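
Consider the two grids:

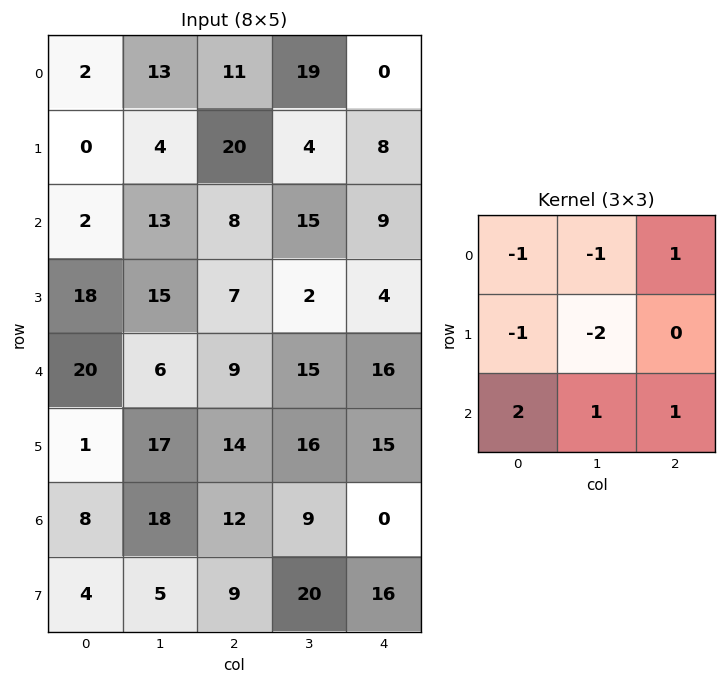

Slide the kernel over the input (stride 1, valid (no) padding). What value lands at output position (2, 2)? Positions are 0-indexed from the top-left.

24

The receptive field on the input at this output position is [8 15 9 / 7 2 4 / 9 15 16]. Elementwise product with the kernel and sum: 8·-1 + 15·-1 + 9·1 + 7·-1 + 2·-2 + 9·2 + 15·1 + 16·1.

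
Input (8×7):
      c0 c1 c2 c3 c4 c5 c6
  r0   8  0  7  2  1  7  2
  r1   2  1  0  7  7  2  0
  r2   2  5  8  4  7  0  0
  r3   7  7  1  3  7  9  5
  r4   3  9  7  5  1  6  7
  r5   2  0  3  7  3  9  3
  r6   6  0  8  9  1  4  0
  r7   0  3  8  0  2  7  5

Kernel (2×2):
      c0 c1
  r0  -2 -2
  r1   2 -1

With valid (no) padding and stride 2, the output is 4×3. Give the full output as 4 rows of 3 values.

-13 -25 -4
-7 -25 -9
-20 -25 -17
-15 -18 -13

Output[0,0]: The receptive field on the input at this output position is [8 0 / 2 1]. Elementwise product with the kernel and sum: 8·-2 + 0·-2 + 2·2 + 1·-1.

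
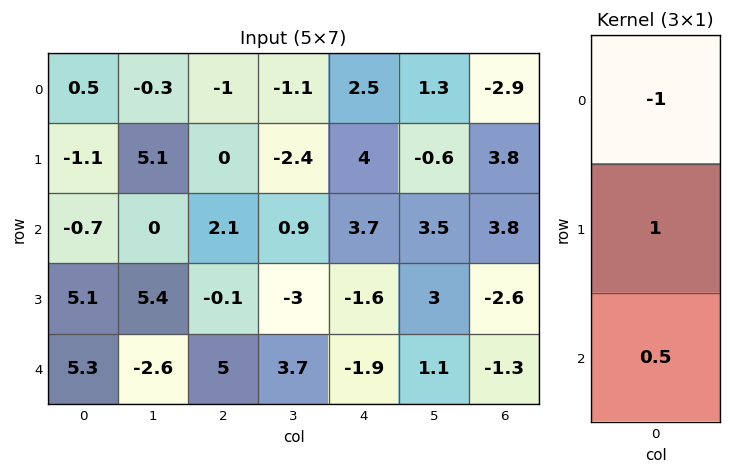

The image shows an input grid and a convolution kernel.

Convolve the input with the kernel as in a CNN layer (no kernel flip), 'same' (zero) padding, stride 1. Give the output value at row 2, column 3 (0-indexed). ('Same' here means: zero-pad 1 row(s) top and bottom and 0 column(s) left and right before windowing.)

1.8

The receptive field on the zero-padded input at this output position is [-2.4 / 0.9 / -3]. Elementwise product with the kernel and sum: -2.4·-1 + 0.9·1 + -3·0.5.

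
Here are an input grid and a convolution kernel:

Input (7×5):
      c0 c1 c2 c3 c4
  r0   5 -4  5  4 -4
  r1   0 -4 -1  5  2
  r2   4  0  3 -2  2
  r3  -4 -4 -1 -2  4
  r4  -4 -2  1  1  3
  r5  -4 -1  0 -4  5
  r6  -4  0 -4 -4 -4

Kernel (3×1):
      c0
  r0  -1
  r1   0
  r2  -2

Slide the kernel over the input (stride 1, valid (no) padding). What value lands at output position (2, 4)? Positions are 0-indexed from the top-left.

-8

The receptive field on the input at this output position is [2 / 4 / 3]. Elementwise product with the kernel and sum: 2·-1 + 3·-2.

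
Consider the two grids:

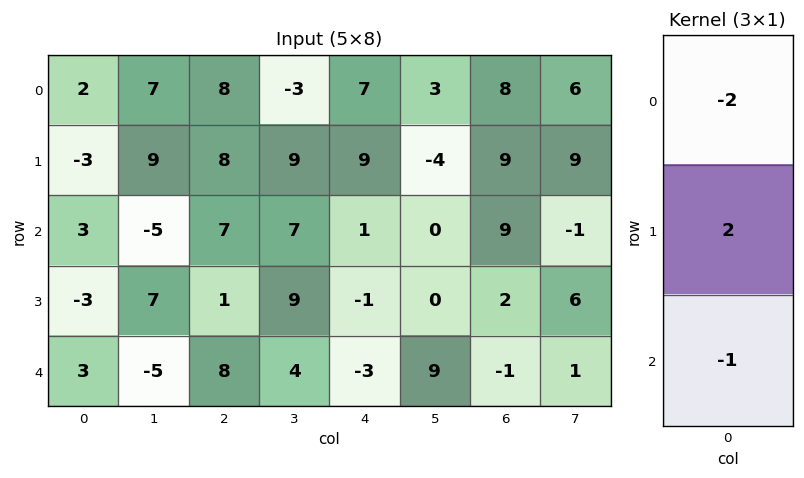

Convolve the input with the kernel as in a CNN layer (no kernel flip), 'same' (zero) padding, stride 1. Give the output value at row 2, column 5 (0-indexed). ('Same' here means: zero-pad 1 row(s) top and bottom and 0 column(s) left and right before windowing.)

The receptive field on the zero-padded input at this output position is [-4 / 0 / 0]. Elementwise product with the kernel and sum: -4·-2 + 0·2 + 0·-1.

8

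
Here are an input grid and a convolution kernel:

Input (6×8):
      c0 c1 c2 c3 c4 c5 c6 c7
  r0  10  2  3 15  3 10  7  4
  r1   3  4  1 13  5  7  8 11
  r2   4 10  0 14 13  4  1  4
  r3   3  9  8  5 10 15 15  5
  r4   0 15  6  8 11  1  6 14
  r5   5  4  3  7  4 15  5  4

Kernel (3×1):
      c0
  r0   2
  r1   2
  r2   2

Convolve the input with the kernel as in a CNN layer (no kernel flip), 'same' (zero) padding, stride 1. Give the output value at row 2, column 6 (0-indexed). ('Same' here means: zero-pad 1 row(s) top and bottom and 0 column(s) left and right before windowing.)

48

The receptive field on the zero-padded input at this output position is [8 / 1 / 15]. Elementwise product with the kernel and sum: 8·2 + 1·2 + 15·2.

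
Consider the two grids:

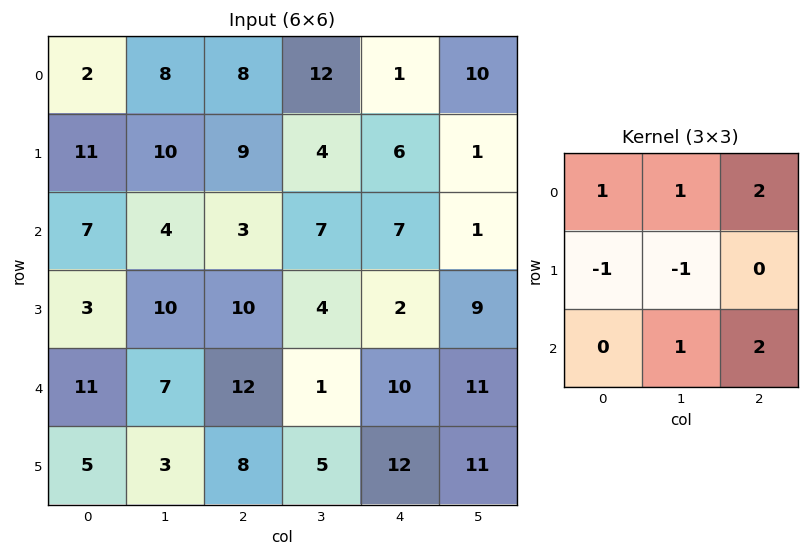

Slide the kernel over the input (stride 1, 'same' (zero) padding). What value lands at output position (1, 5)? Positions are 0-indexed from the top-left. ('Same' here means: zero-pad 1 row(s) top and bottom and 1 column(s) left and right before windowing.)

5

The receptive field on the zero-padded input at this output position is [1 10 0 / 6 1 0 / 7 1 0]. Elementwise product with the kernel and sum: 1·1 + 10·1 + 0·2 + 6·-1 + 1·-1 + 1·1 + 0·2.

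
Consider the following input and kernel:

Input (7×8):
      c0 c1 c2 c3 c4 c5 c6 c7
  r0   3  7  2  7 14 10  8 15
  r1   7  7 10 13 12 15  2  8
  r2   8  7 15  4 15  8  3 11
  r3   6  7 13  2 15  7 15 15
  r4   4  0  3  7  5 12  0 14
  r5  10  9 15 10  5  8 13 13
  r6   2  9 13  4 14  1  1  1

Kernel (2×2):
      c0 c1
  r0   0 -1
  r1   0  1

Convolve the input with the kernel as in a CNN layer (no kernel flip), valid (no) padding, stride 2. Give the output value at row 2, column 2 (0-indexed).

-4

The receptive field on the input at this output position is [5 12 / 5 8]. Elementwise product with the kernel and sum: 12·-1 + 8·1.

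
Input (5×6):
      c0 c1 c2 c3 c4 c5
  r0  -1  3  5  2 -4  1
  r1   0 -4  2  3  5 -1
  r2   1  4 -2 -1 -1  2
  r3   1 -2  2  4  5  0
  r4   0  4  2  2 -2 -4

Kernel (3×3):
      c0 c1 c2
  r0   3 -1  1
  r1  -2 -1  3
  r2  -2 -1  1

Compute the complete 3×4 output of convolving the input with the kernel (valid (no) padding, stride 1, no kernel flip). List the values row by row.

Output[0,0]: The receptive field on the input at this output position is [-1 3 5 / 0 -4 2 / 1 4 -2]. Elementwise product with the kernel and sum: -1·3 + 3·-1 + 5·1 + 0·-2 + -4·-1 + 2·3 + 1·-2 + 4·-1 + -2·1.

1 14 21 2
-4 -14 7 -1
1 19 -7 -19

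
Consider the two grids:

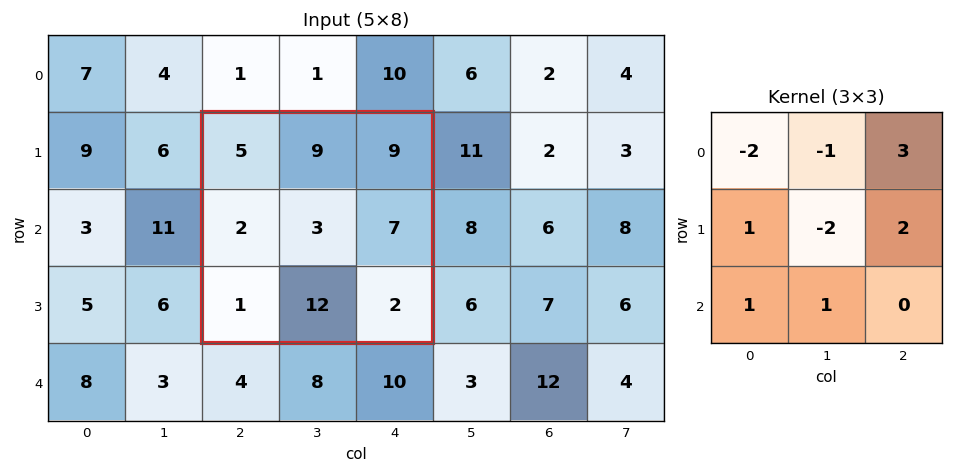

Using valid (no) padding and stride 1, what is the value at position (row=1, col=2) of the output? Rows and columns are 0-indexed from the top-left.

The receptive field on the input at this output position is [5 9 9 / 2 3 7 / 1 12 2]. Elementwise product with the kernel and sum: 5·-2 + 9·-1 + 9·3 + 2·1 + 3·-2 + 7·2 + 1·1 + 12·1.

31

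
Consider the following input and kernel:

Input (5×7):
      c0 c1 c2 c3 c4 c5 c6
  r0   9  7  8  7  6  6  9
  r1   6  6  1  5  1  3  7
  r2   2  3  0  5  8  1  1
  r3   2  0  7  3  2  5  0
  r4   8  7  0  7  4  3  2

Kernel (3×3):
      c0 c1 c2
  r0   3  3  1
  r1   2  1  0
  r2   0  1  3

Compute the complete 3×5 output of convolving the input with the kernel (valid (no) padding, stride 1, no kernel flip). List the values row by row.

Output[0,0]: The receptive field on the input at this output position is [9 7 8 / 6 6 1 / 2 3 0]. Elementwise product with the kernel and sum: 9·3 + 7·3 + 8·1 + 6·2 + 6·1 + 3·1 + 0·3.
Output[0,1]: The receptive field on the input at this output position is [7 8 7 / 6 1 5 / 3 0 5]. Elementwise product with the kernel and sum: 7·3 + 8·3 + 7·1 + 6·2 + 1·1 + 0·1 + 5·3.

77 80 87 67 54
65 48 33 56 41
26 42 59 61 46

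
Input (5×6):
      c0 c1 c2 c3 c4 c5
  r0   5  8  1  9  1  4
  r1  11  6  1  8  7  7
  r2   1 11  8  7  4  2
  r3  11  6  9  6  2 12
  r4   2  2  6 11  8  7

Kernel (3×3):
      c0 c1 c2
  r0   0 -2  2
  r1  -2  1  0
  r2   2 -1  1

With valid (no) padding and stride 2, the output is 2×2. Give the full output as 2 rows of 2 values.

-31 3
-14 -9

Output[0,0]: The receptive field on the input at this output position is [5 8 1 / 11 6 1 / 1 11 8]. Elementwise product with the kernel and sum: 8·-2 + 1·2 + 11·-2 + 6·1 + 1·2 + 11·-1 + 8·1.
Output[0,1]: The receptive field on the input at this output position is [1 9 1 / 1 8 7 / 8 7 4]. Elementwise product with the kernel and sum: 9·-2 + 1·2 + 1·-2 + 8·1 + 8·2 + 7·-1 + 4·1.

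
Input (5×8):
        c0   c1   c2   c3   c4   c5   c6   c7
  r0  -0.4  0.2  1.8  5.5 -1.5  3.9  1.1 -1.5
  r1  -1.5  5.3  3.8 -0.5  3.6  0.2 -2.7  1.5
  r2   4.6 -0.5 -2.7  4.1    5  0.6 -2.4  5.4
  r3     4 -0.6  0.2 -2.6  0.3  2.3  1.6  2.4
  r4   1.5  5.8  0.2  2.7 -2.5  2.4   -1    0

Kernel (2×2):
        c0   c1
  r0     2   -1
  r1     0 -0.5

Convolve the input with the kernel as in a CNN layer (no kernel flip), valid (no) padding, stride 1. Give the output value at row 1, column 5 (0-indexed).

4.3

The receptive field on the input at this output position is [0.2 -2.7 / 0.6 -2.4]. Elementwise product with the kernel and sum: 0.2·2 + -2.7·-1 + -2.4·-0.5.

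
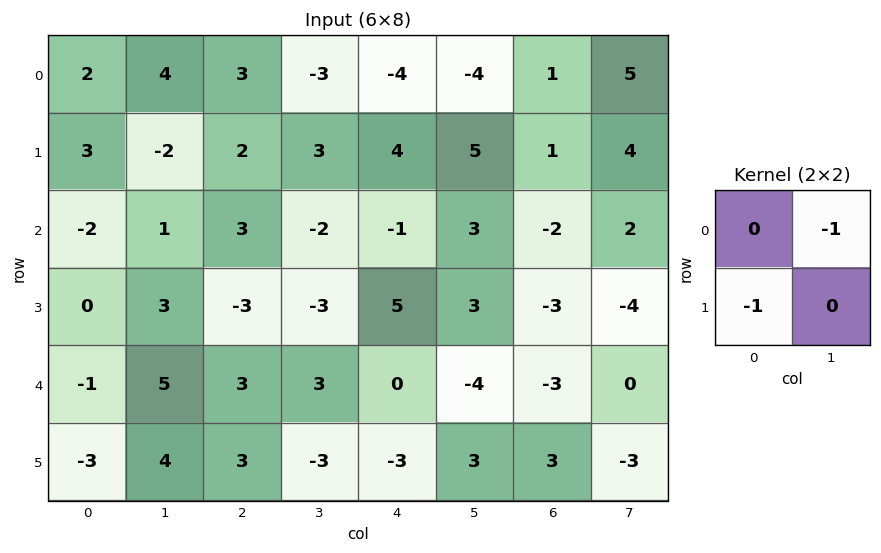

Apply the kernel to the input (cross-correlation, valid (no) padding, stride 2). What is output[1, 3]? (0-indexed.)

The receptive field on the input at this output position is [-2 2 / -3 -4]. Elementwise product with the kernel and sum: 2·-1 + -3·-1.

1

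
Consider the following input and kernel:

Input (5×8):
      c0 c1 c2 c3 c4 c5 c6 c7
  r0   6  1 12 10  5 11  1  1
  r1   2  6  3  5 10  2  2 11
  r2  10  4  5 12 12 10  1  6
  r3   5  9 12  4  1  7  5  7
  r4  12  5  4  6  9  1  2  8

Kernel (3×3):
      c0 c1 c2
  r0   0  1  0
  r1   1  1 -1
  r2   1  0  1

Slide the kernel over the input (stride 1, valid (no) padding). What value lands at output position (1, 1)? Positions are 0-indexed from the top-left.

13

The receptive field on the input at this output position is [6 3 5 / 4 5 12 / 9 12 4]. Elementwise product with the kernel and sum: 3·1 + 4·1 + 5·1 + 12·-1 + 9·1 + 4·1.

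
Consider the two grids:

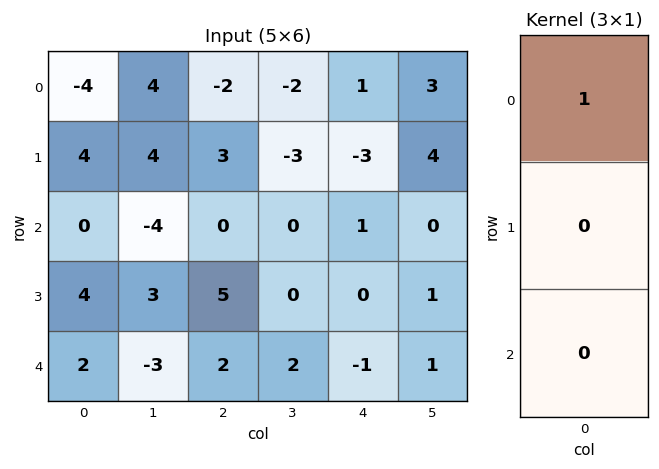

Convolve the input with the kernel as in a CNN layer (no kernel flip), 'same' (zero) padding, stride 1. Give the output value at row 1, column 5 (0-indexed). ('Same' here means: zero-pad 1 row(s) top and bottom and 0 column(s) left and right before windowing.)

3

The receptive field on the zero-padded input at this output position is [3 / 4 / 0]. Elementwise product with the kernel and sum: 3·1.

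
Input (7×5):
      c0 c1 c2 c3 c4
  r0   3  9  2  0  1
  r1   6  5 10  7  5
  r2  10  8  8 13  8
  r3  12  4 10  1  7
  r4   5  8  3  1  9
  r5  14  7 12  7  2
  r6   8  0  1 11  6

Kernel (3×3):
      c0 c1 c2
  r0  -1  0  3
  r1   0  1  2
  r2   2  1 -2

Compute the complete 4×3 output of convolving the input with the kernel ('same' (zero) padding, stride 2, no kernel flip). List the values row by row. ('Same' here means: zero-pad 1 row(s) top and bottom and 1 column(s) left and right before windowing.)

Output[0,0]: The receptive field on the zero-padded input at this output position is [0 0 0 / 0 3 9 / 0 6 5]. Elementwise product with the kernel and sum: 0·-1 + 0·3 + 3·1 + 9·2 + 0·2 + 6·1 + 5·-2.

17 8 20
45 66 10
33 16 24
29 37 -1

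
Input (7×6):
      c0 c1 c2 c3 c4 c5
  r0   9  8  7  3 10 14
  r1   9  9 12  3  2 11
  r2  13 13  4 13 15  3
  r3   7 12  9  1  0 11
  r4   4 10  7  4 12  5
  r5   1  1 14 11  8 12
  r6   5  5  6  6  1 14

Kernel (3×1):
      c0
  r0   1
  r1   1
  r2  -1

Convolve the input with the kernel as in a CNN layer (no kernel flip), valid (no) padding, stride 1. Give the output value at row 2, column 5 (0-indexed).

The receptive field on the input at this output position is [3 / 11 / 5]. Elementwise product with the kernel and sum: 3·1 + 11·1 + 5·-1.

9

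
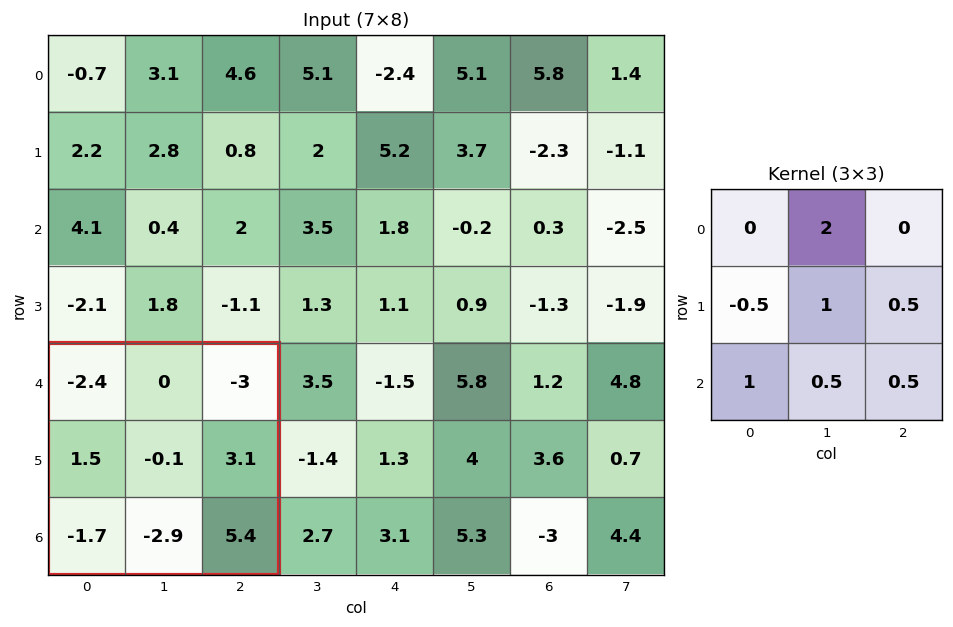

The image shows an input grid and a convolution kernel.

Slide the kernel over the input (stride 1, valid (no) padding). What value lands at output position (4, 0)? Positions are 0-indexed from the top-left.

0.25

The receptive field on the input at this output position is [-2.4 0 -3 / 1.5 -0.1 3.1 / -1.7 -2.9 5.4]. Elementwise product with the kernel and sum: 0·2 + 1.5·-0.5 + -0.1·1 + 3.1·0.5 + -1.7·1 + -2.9·0.5 + 5.4·0.5.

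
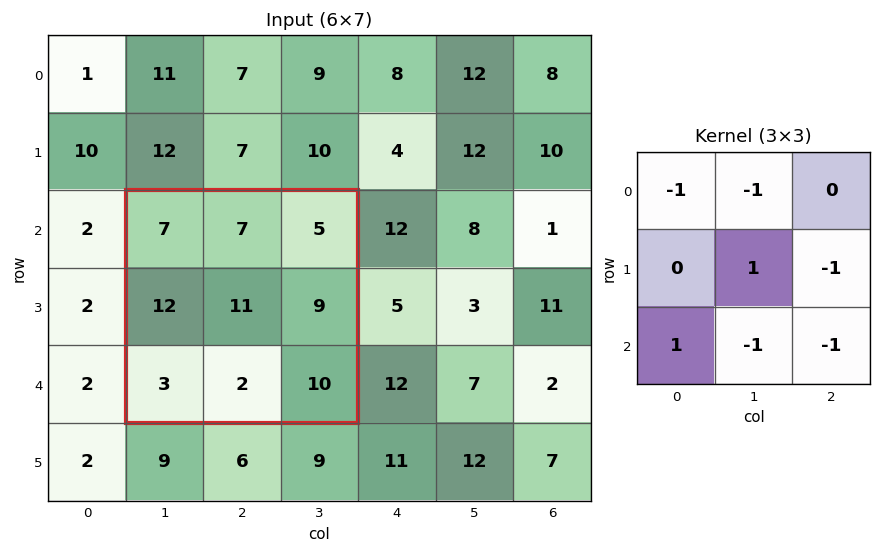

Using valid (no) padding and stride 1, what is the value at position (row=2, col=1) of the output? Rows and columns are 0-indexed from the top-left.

The receptive field on the input at this output position is [7 7 5 / 12 11 9 / 3 2 10]. Elementwise product with the kernel and sum: 7·-1 + 7·-1 + 11·1 + 9·-1 + 3·1 + 2·-1 + 10·-1.

-21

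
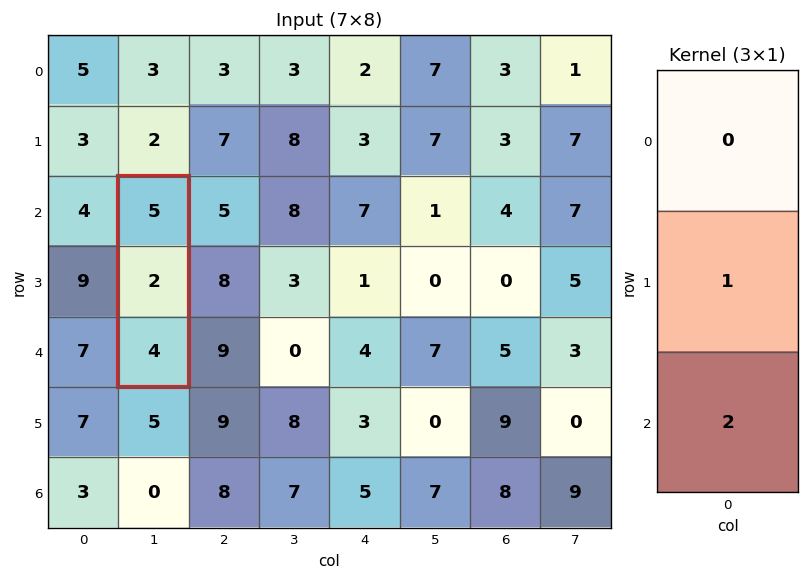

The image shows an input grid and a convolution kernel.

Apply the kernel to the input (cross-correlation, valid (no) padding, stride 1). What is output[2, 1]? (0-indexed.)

The receptive field on the input at this output position is [5 / 2 / 4]. Elementwise product with the kernel and sum: 2·1 + 4·2.

10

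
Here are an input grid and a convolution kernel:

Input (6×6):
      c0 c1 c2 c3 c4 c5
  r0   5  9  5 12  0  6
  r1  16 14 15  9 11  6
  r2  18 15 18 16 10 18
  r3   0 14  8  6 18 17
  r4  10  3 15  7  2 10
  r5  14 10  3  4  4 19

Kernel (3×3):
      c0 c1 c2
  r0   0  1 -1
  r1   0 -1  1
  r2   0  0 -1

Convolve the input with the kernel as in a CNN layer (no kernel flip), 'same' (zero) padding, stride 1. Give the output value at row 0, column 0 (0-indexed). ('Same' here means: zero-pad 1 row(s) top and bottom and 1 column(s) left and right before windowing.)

-10

The receptive field on the zero-padded input at this output position is [0 0 0 / 0 5 9 / 0 16 14]. Elementwise product with the kernel and sum: 0·1 + 0·-1 + 5·-1 + 9·1 + 14·-1.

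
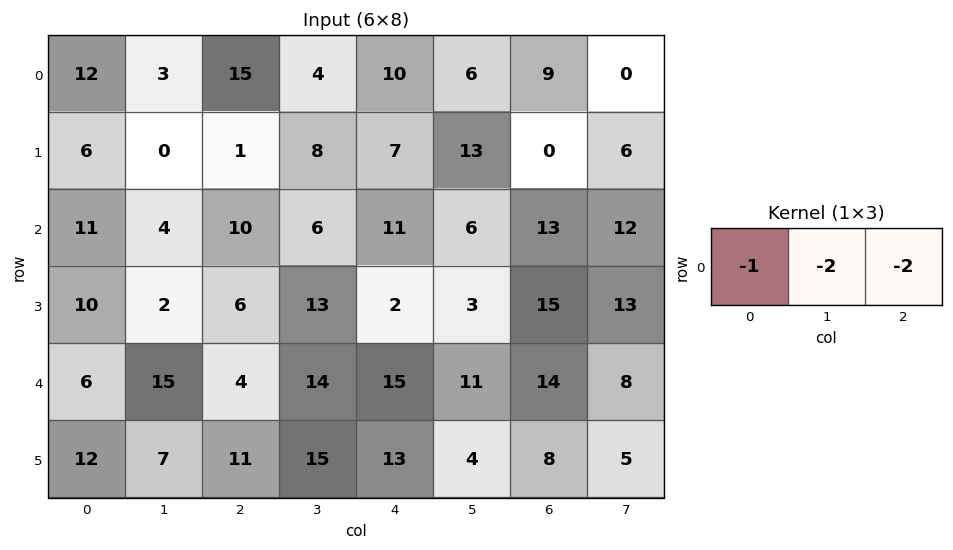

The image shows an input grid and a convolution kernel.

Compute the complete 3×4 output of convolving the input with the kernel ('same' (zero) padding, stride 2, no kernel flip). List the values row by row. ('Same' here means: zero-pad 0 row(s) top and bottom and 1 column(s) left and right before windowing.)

Output[0,0]: The receptive field on the zero-padded input at this output position is [0 12 3]. Elementwise product with the kernel and sum: 0·-1 + 12·-2 + 3·-2.
Output[0,1]: The receptive field on the zero-padded input at this output position is [3 15 4]. Elementwise product with the kernel and sum: 3·-1 + 15·-2 + 4·-2.

-30 -41 -36 -24
-30 -36 -40 -56
-42 -51 -66 -55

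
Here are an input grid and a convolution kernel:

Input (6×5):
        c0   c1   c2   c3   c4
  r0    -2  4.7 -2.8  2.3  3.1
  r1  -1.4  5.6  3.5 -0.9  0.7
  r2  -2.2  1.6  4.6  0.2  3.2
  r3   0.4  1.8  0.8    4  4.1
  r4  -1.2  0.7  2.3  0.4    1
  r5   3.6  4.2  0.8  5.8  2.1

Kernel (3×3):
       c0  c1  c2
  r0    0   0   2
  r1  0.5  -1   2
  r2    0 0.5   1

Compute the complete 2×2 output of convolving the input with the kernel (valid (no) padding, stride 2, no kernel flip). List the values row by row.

0.5 13.55
11.85 12.2

Output[0,0]: The receptive field on the input at this output position is [-2 4.7 -2.8 / -1.4 5.6 3.5 / -2.2 1.6 4.6]. Elementwise product with the kernel and sum: -2.8·2 + -1.4·0.5 + 5.6·-1 + 3.5·2 + 1.6·0.5 + 4.6·1.
Output[0,1]: The receptive field on the input at this output position is [-2.8 2.3 3.1 / 3.5 -0.9 0.7 / 4.6 0.2 3.2]. Elementwise product with the kernel and sum: 3.1·2 + 3.5·0.5 + -0.9·-1 + 0.7·2 + 0.2·0.5 + 3.2·1.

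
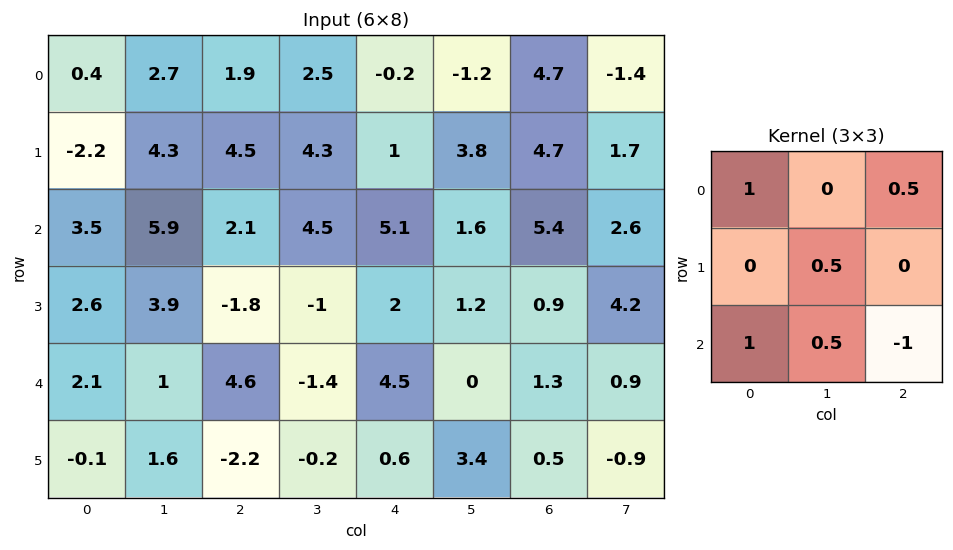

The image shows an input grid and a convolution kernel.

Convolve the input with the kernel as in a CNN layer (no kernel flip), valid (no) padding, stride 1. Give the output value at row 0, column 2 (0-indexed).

The receptive field on the input at this output position is [1.9 2.5 -0.2 / 4.5 4.3 1 / 2.1 4.5 5.1]. Elementwise product with the kernel and sum: 1.9·1 + -0.2·0.5 + 4.3·0.5 + 2.1·1 + 4.5·0.5 + 5.1·-1.

3.2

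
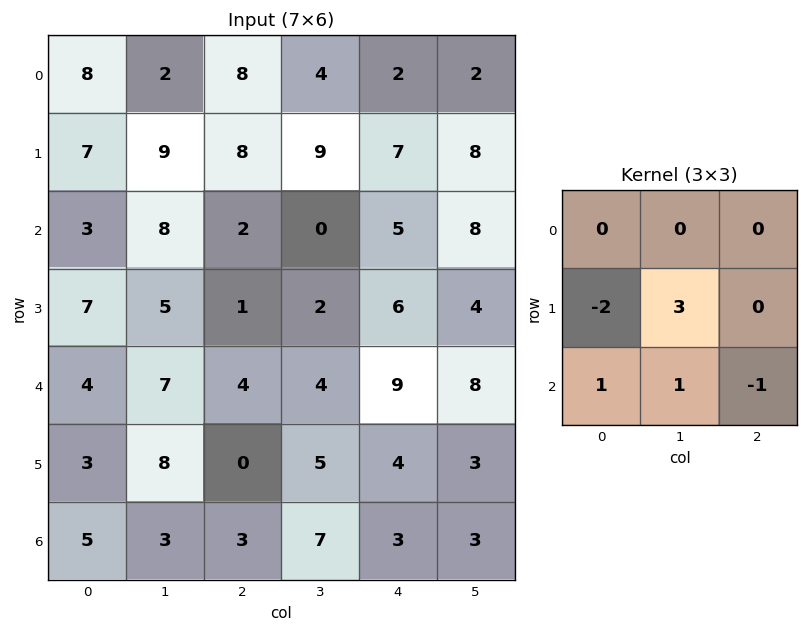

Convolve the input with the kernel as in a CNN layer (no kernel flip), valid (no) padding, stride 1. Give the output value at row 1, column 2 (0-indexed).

The receptive field on the input at this output position is [8 9 7 / 2 0 5 / 1 2 6]. Elementwise product with the kernel and sum: 2·-2 + 0·3 + 1·1 + 2·1 + 6·-1.

-7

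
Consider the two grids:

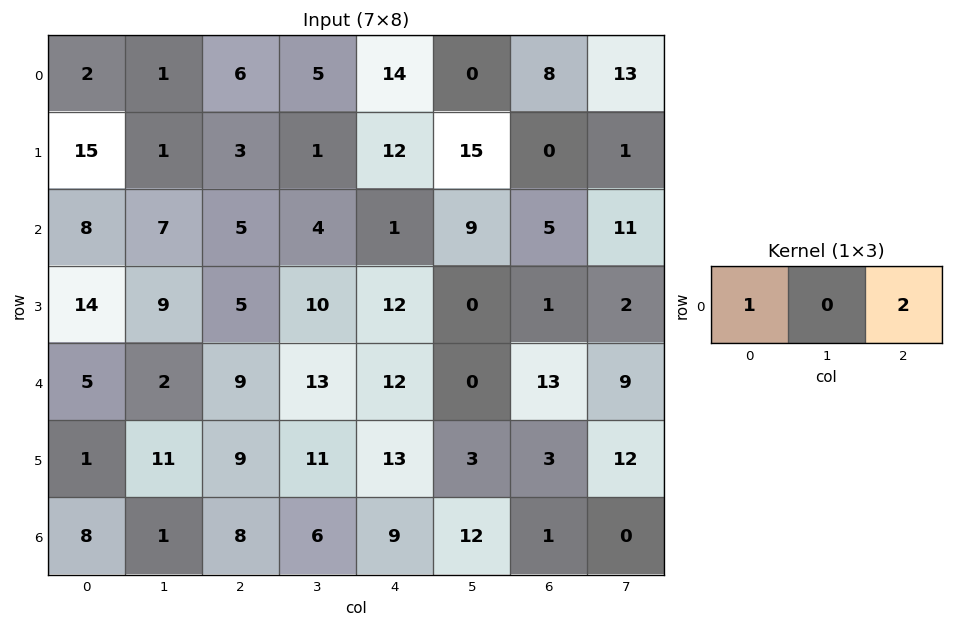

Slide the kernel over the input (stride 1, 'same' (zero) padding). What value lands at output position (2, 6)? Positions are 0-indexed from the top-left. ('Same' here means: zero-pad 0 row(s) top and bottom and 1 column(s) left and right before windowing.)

31

The receptive field on the zero-padded input at this output position is [9 5 11]. Elementwise product with the kernel and sum: 9·1 + 11·2.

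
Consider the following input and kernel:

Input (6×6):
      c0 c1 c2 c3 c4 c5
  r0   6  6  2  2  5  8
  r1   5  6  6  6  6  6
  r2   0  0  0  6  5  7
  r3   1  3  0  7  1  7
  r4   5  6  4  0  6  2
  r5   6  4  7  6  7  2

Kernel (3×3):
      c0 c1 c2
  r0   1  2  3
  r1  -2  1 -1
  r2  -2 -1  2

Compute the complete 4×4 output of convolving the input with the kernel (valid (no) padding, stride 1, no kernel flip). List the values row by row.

14 16 13 21
30 38 32 21
-7 -11 37 15
-3 13 -3 19

Output[0,0]: The receptive field on the input at this output position is [6 6 2 / 5 6 6 / 0 0 0]. Elementwise product with the kernel and sum: 6·1 + 6·2 + 2·3 + 5·-2 + 6·1 + 6·-1 + 0·-2 + 0·-1 + 0·2.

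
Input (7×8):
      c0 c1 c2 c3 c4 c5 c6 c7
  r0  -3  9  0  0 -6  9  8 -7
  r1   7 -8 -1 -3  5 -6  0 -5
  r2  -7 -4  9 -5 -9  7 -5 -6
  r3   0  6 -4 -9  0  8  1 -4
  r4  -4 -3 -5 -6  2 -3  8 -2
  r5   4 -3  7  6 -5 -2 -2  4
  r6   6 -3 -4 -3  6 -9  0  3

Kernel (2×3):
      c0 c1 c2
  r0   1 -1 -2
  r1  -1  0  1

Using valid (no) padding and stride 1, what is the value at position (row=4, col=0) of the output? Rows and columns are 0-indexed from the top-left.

The receptive field on the input at this output position is [-4 -3 -5 / 4 -3 7]. Elementwise product with the kernel and sum: -4·1 + -3·-1 + -5·-2 + 4·-1 + 7·1.

12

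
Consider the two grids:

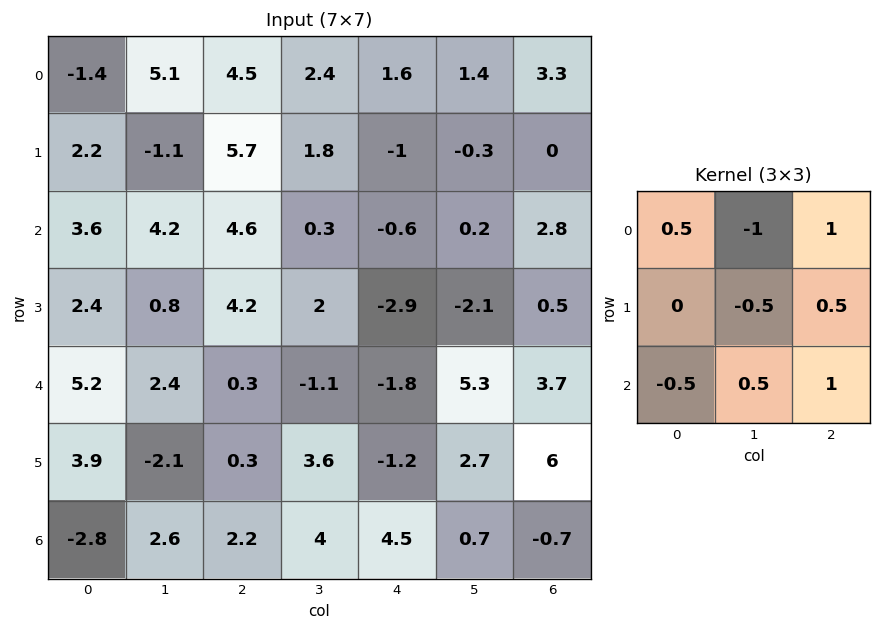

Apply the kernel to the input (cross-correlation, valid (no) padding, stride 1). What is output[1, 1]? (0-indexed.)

The receptive field on the input at this output position is [-1.1 5.7 1.8 / 4.2 4.6 0.3 / 0.8 4.2 2]. Elementwise product with the kernel and sum: -1.1·0.5 + 5.7·-1 + 1.8·1 + 4.6·-0.5 + 0.3·0.5 + 0.8·-0.5 + 4.2·0.5 + 2·1.

-2.9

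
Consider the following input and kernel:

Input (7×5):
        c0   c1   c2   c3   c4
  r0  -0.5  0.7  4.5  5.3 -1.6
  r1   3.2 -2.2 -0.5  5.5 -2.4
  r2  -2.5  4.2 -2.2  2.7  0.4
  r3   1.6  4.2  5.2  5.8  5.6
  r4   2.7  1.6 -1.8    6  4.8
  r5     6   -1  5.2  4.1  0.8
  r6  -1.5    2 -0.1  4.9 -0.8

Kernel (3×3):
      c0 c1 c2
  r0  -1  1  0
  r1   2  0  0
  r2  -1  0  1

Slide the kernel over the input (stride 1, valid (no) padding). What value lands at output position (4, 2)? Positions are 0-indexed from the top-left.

17.5

The receptive field on the input at this output position is [-1.8 6 4.8 / 5.2 4.1 0.8 / -0.1 4.9 -0.8]. Elementwise product with the kernel and sum: -1.8·-1 + 6·1 + 5.2·2 + -0.1·-1 + -0.8·1.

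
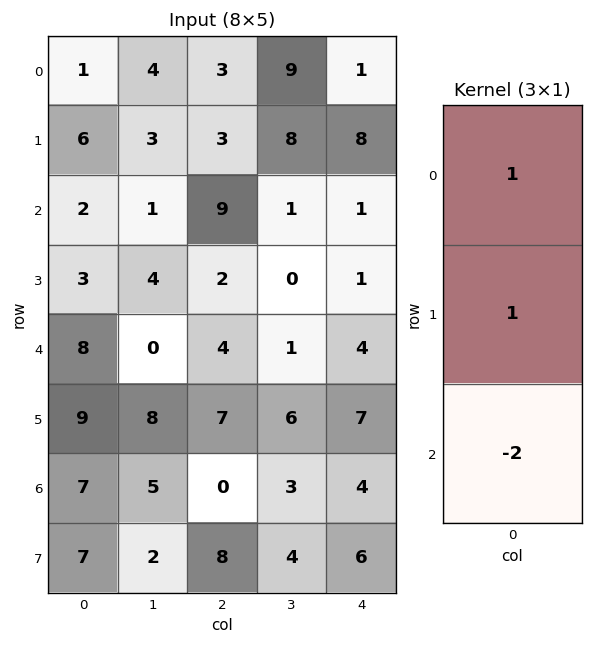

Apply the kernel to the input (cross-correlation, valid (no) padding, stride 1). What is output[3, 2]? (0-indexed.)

-8

The receptive field on the input at this output position is [2 / 4 / 7]. Elementwise product with the kernel and sum: 2·1 + 4·1 + 7·-2.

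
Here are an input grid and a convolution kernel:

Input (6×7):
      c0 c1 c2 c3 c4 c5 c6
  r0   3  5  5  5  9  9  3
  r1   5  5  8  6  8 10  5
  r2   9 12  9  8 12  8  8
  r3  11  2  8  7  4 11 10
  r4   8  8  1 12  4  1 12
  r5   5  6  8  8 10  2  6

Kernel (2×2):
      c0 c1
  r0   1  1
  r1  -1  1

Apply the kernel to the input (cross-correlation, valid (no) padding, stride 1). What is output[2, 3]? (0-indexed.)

The receptive field on the input at this output position is [8 12 / 7 4]. Elementwise product with the kernel and sum: 8·1 + 12·1 + 7·-1 + 4·1.

17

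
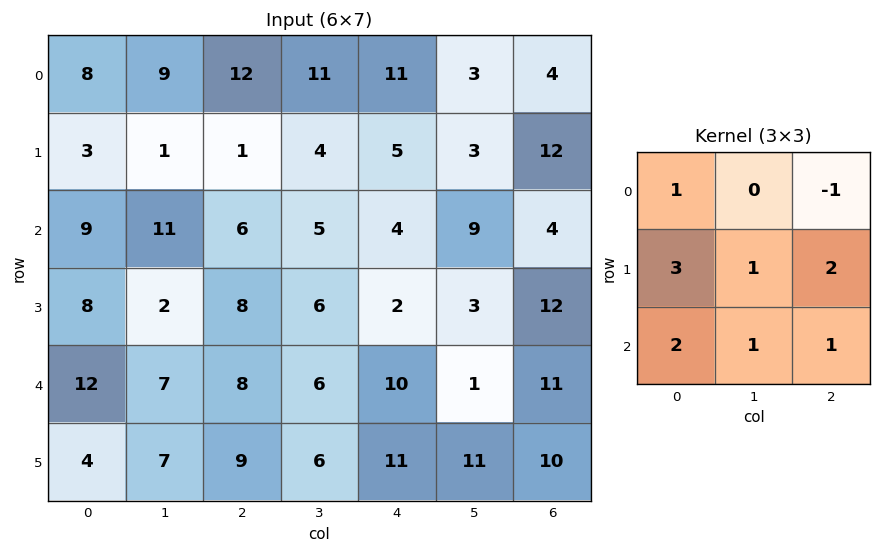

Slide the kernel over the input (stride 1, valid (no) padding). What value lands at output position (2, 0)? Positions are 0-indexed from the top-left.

84

The receptive field on the input at this output position is [9 11 6 / 8 2 8 / 12 7 8]. Elementwise product with the kernel and sum: 9·1 + 6·-1 + 8·3 + 2·1 + 8·2 + 12·2 + 7·1 + 8·1.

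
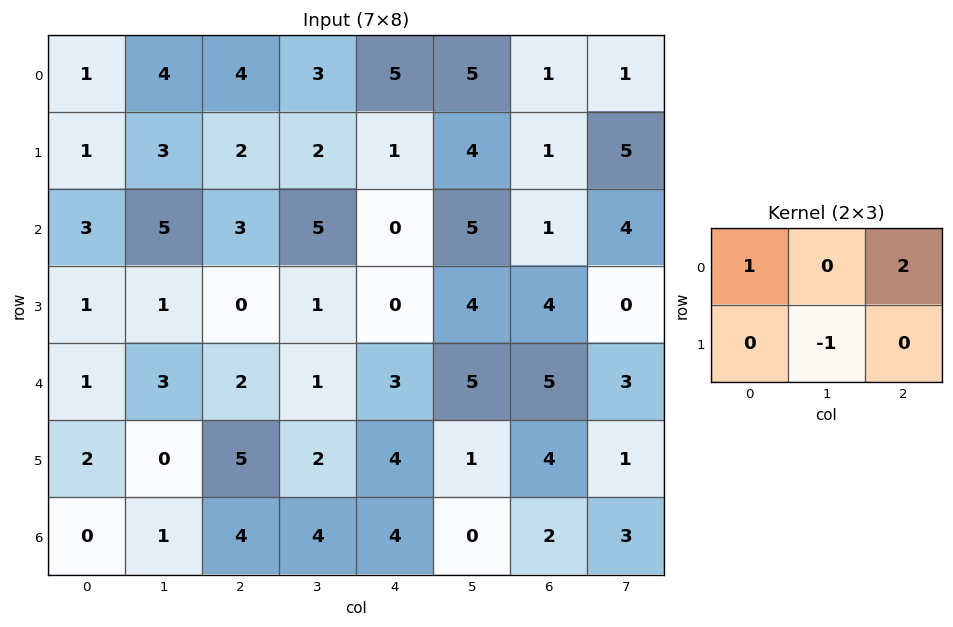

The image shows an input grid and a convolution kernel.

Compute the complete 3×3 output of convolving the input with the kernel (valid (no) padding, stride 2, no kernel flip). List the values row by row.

Output[0,0]: The receptive field on the input at this output position is [1 4 4 / 1 3 2]. Elementwise product with the kernel and sum: 1·1 + 4·2 + 3·-1.

6 12 3
8 2 -2
5 6 12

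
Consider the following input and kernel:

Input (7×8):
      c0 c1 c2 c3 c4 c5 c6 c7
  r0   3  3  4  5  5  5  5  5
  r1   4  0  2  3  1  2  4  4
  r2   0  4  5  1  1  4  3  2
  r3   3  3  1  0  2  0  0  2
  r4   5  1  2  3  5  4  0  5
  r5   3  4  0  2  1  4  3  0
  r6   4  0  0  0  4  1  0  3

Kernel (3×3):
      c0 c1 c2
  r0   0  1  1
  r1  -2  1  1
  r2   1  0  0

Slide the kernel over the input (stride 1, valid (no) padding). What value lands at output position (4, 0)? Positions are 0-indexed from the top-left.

5

The receptive field on the input at this output position is [5 1 2 / 3 4 0 / 4 0 0]. Elementwise product with the kernel and sum: 1·1 + 2·1 + 3·-2 + 4·1 + 0·1 + 4·1.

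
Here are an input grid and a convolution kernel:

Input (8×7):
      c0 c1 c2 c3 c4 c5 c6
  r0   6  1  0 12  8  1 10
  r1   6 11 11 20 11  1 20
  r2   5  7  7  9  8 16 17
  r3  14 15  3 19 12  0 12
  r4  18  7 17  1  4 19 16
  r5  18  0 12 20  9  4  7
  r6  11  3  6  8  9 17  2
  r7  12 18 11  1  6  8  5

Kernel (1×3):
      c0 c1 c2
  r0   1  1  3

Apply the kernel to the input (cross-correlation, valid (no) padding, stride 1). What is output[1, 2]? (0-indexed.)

The receptive field on the input at this output position is [11 20 11]. Elementwise product with the kernel and sum: 11·1 + 20·1 + 11·3.

64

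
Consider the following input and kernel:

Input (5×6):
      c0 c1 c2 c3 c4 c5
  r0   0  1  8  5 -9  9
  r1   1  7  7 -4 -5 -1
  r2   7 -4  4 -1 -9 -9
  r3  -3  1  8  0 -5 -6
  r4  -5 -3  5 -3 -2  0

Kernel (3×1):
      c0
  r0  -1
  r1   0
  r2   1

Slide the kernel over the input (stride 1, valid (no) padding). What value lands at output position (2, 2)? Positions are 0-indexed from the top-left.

1

The receptive field on the input at this output position is [4 / 8 / 5]. Elementwise product with the kernel and sum: 4·-1 + 5·1.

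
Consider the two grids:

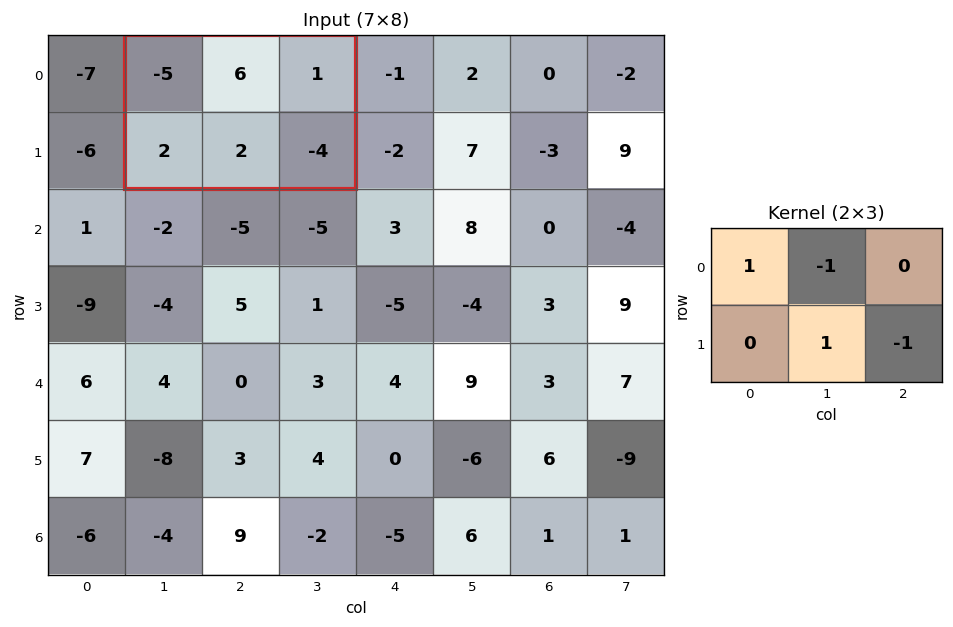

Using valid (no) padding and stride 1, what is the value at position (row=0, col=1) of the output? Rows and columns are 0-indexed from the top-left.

-5

The receptive field on the input at this output position is [-5 6 1 / 2 2 -4]. Elementwise product with the kernel and sum: -5·1 + 6·-1 + 2·1 + -4·-1.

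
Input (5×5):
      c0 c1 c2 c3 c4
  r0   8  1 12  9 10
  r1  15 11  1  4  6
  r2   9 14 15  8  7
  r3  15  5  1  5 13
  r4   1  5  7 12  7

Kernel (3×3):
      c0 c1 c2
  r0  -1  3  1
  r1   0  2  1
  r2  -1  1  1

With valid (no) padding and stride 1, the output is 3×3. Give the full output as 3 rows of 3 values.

50 59 39
53 35 57
70 60 51

Output[0,0]: The receptive field on the input at this output position is [8 1 12 / 15 11 1 / 9 14 15]. Elementwise product with the kernel and sum: 8·-1 + 1·3 + 12·1 + 11·2 + 1·1 + 9·-1 + 14·1 + 15·1.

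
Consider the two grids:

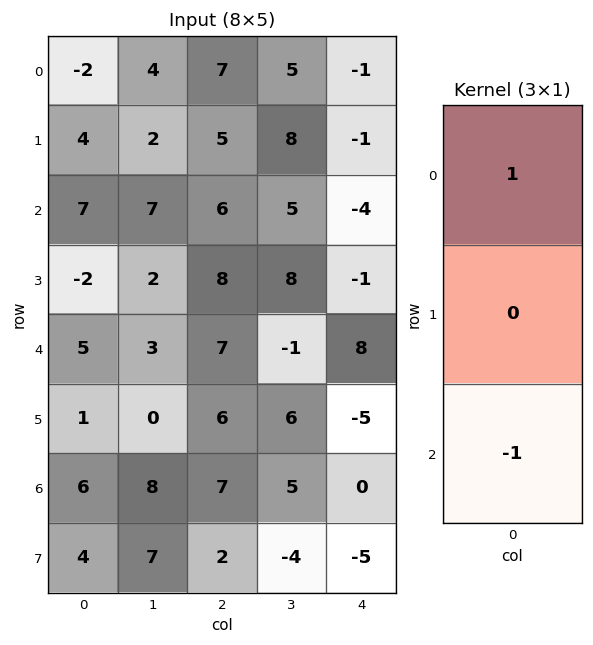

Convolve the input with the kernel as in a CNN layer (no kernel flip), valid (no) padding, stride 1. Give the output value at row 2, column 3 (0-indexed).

6

The receptive field on the input at this output position is [5 / 8 / -1]. Elementwise product with the kernel and sum: 5·1 + -1·-1.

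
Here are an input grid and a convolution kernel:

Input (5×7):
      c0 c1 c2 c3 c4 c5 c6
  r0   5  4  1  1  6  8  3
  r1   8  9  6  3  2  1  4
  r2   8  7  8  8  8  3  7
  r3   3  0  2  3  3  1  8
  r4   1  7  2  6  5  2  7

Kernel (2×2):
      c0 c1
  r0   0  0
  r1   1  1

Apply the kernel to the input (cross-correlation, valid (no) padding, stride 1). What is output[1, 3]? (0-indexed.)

The receptive field on the input at this output position is [3 2 / 8 8]. Elementwise product with the kernel and sum: 8·1 + 8·1.

16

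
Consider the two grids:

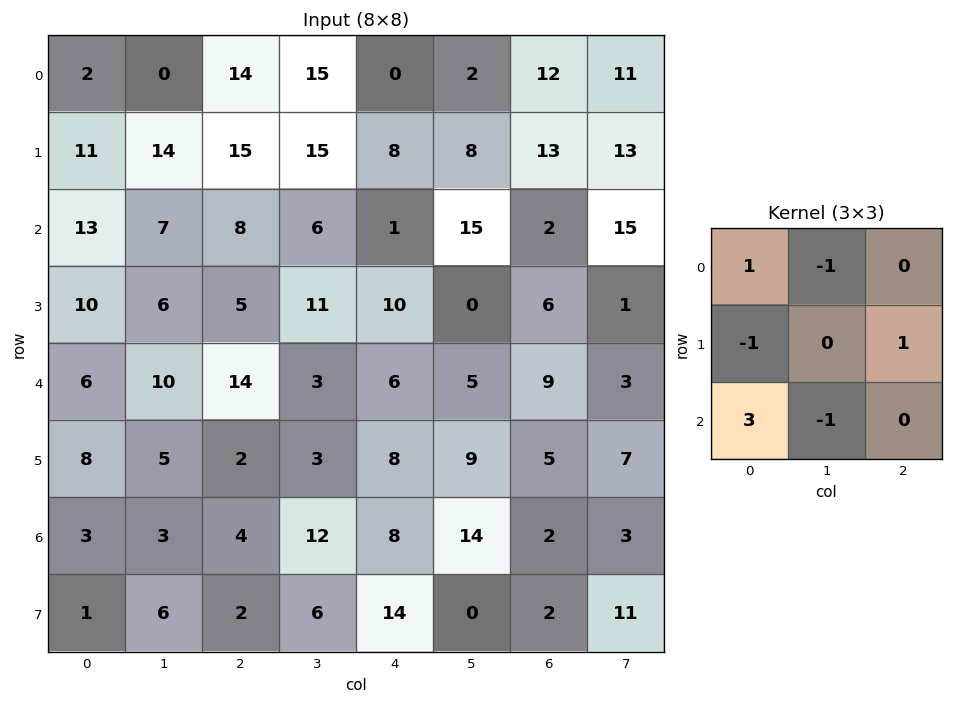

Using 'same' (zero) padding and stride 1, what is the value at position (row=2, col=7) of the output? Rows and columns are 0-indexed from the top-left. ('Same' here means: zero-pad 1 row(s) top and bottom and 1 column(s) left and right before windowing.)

The receptive field on the zero-padded input at this output position is [13 13 0 / 2 15 0 / 6 1 0]. Elementwise product with the kernel and sum: 13·1 + 13·-1 + 2·-1 + 0·1 + 6·3 + 1·-1.

15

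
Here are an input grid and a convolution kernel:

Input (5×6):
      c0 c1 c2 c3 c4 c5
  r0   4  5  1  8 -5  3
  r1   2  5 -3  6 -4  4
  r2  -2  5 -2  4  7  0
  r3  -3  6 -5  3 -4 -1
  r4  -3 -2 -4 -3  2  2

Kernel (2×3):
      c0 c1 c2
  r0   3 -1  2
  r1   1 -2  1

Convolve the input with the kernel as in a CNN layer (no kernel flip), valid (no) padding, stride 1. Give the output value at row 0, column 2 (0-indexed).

-34

The receptive field on the input at this output position is [1 8 -5 / -3 6 -4]. Elementwise product with the kernel and sum: 1·3 + 8·-1 + -5·2 + -3·1 + 6·-2 + -4·1.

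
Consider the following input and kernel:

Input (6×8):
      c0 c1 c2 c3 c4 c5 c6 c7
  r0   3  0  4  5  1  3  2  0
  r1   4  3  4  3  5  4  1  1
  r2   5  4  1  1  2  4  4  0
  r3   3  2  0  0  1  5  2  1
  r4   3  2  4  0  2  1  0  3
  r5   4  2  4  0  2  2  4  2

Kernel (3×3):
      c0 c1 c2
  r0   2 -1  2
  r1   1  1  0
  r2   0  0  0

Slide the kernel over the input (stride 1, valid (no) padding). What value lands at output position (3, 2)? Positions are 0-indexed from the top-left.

The receptive field on the input at this output position is [0 0 1 / 4 0 2 / 4 0 2]. Elementwise product with the kernel and sum: 0·2 + 0·-1 + 1·2 + 4·1 + 0·1.

6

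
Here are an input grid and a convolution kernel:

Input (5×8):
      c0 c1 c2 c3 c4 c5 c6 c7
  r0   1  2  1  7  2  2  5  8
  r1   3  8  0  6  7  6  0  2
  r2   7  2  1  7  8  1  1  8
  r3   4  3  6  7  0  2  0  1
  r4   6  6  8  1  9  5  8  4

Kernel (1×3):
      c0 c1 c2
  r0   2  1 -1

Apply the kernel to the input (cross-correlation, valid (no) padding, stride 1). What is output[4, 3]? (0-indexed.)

6

The receptive field on the input at this output position is [1 9 5]. Elementwise product with the kernel and sum: 1·2 + 9·1 + 5·-1.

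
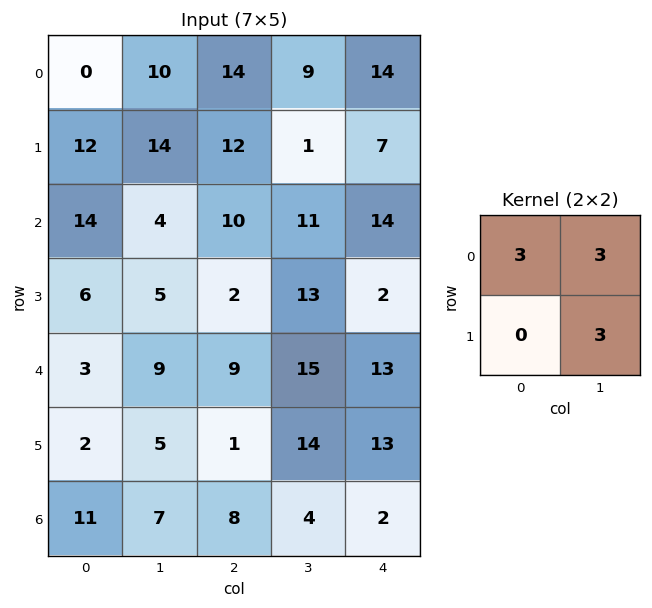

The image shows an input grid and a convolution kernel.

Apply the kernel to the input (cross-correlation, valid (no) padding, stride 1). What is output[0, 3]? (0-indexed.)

The receptive field on the input at this output position is [9 14 / 1 7]. Elementwise product with the kernel and sum: 9·3 + 14·3 + 7·3.

90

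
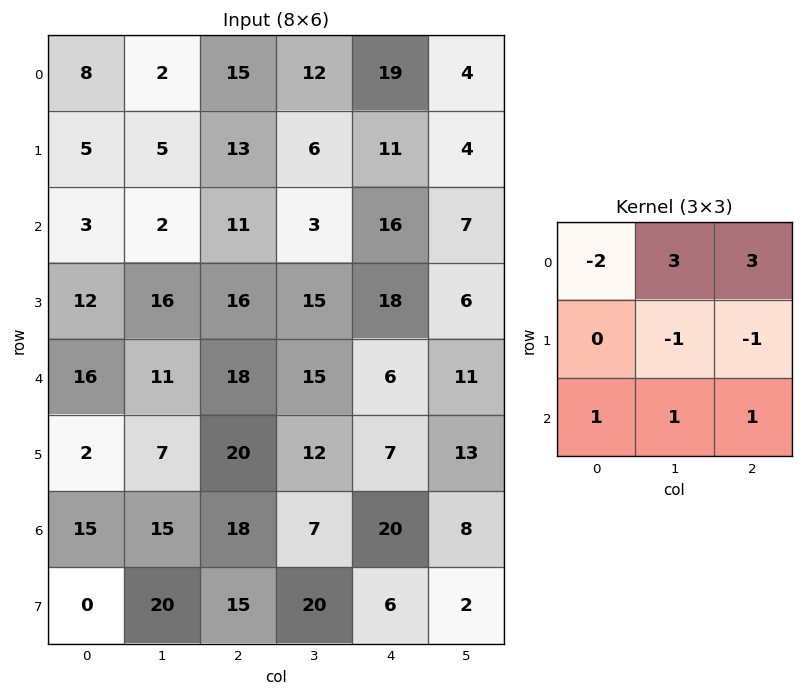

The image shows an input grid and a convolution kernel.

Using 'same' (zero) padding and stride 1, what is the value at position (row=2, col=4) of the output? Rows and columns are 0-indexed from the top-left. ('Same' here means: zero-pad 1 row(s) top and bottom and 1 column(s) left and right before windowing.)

The receptive field on the zero-padded input at this output position is [6 11 4 / 3 16 7 / 15 18 6]. Elementwise product with the kernel and sum: 6·-2 + 11·3 + 4·3 + 16·-1 + 7·-1 + 15·1 + 18·1 + 6·1.

49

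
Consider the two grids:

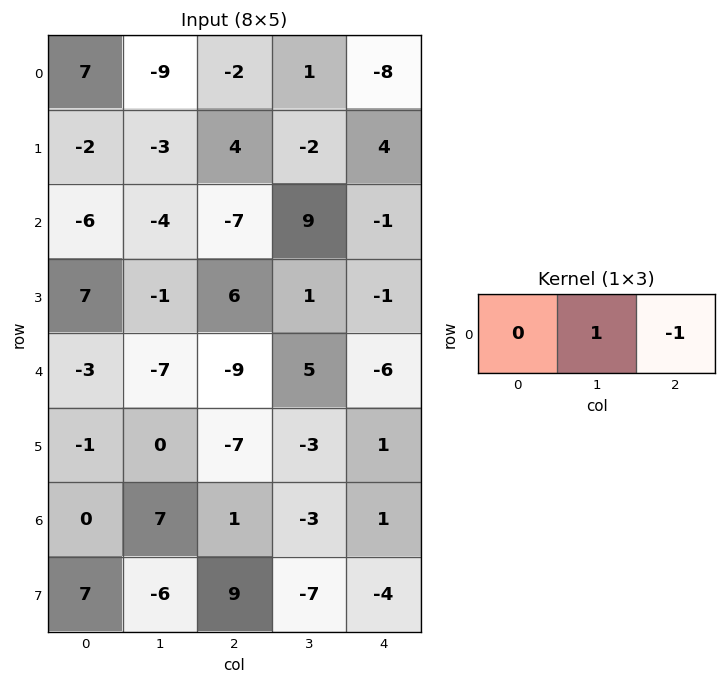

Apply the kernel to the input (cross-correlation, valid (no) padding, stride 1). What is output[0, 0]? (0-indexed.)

-7

The receptive field on the input at this output position is [7 -9 -2]. Elementwise product with the kernel and sum: -9·1 + -2·-1.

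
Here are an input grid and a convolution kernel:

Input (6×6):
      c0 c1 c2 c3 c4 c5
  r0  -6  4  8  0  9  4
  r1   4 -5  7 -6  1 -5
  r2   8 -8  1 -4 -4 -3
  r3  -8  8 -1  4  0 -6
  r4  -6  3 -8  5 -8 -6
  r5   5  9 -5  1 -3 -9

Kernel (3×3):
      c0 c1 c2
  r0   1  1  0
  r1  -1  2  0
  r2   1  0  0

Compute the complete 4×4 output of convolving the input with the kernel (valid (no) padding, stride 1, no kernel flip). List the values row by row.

Output[0,0]: The receptive field on the input at this output position is [-6 4 8 / 4 -5 7 / 8 -8 1]. Elementwise product with the kernel and sum: -6·1 + 4·1 + 4·-1 + -5·2 + 8·1.

-8 23 -10 13
-33 20 -9 -5
18 -14 -2 -7
17 -3 16 -16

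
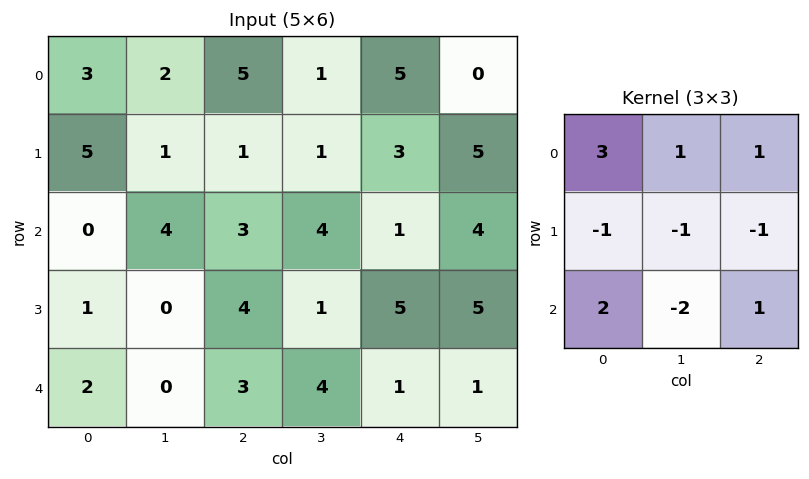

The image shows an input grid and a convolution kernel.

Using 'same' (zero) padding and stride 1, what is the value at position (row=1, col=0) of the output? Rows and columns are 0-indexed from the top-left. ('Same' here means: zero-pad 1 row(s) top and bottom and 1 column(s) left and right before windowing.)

3

The receptive field on the zero-padded input at this output position is [0 3 2 / 0 5 1 / 0 0 4]. Elementwise product with the kernel and sum: 0·3 + 3·1 + 2·1 + 0·-1 + 5·-1 + 1·-1 + 0·2 + 0·-2 + 4·1.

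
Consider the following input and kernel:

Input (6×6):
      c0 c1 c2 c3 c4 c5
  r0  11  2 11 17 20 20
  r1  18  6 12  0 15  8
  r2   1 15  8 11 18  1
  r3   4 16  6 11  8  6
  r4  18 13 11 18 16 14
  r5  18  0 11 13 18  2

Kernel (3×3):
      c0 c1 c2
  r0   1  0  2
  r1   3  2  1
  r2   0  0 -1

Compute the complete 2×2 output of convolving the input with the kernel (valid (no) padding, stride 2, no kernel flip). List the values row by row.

103 84
56 76

Output[0,0]: The receptive field on the input at this output position is [11 2 11 / 18 6 12 / 1 15 8]. Elementwise product with the kernel and sum: 11·1 + 11·2 + 18·3 + 6·2 + 12·1 + 8·-1.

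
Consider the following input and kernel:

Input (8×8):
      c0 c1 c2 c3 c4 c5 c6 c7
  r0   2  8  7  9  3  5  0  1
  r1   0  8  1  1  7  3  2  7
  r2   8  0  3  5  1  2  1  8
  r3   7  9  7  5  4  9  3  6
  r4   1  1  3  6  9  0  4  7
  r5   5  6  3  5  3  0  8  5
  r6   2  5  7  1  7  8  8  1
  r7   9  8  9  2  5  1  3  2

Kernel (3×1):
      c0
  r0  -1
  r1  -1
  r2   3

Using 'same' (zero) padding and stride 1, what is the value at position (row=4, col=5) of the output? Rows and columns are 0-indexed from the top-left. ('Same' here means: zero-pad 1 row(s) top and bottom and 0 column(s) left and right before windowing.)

-9

The receptive field on the zero-padded input at this output position is [9 / 0 / 0]. Elementwise product with the kernel and sum: 9·-1 + 0·-1 + 0·3.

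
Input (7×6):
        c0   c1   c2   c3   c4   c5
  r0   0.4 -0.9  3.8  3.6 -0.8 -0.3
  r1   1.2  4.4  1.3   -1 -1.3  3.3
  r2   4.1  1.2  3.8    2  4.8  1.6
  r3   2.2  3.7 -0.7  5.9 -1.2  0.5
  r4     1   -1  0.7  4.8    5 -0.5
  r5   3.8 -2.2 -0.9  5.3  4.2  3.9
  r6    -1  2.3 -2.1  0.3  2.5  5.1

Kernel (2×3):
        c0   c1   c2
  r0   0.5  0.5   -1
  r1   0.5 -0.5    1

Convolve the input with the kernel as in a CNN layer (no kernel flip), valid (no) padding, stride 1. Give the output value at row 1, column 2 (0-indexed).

The receptive field on the input at this output position is [1.3 -1 -1.3 / 3.8 2 4.8]. Elementwise product with the kernel and sum: 1.3·0.5 + -1·0.5 + -1.3·-1 + 3.8·0.5 + 2·-0.5 + 4.8·1.

7.15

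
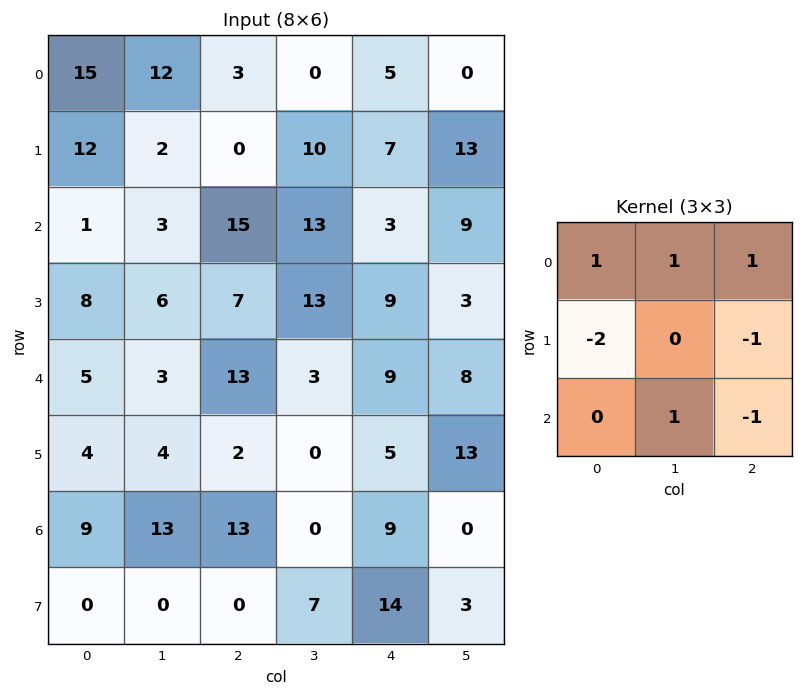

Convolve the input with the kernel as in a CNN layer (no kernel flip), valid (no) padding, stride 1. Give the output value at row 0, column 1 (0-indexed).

The receptive field on the input at this output position is [12 3 0 / 2 0 10 / 3 15 13]. Elementwise product with the kernel and sum: 12·1 + 3·1 + 0·1 + 2·-2 + 10·-1 + 15·1 + 13·-1.

3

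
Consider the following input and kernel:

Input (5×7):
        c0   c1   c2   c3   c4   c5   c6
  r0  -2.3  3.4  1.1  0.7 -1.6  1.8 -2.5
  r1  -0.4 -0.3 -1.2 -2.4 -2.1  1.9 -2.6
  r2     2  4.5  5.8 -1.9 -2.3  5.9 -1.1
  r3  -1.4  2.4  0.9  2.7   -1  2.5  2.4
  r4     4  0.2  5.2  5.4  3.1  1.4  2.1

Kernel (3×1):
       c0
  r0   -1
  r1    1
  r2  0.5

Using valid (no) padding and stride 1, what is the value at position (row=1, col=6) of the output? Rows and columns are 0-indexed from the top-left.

The receptive field on the input at this output position is [-2.6 / -1.1 / 2.4]. Elementwise product with the kernel and sum: -2.6·-1 + -1.1·1 + 2.4·0.5.

2.7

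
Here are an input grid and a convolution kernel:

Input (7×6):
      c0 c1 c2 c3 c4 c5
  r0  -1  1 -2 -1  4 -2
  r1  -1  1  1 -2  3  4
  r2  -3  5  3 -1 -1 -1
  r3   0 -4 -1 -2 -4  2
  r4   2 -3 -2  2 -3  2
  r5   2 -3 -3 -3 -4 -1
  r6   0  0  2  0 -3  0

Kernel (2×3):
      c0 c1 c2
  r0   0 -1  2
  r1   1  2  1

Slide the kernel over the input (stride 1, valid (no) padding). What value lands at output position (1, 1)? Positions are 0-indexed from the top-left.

5

The receptive field on the input at this output position is [1 1 -2 / 5 3 -1]. Elementwise product with the kernel and sum: 1·-1 + -2·2 + 5·1 + 3·2 + -1·1.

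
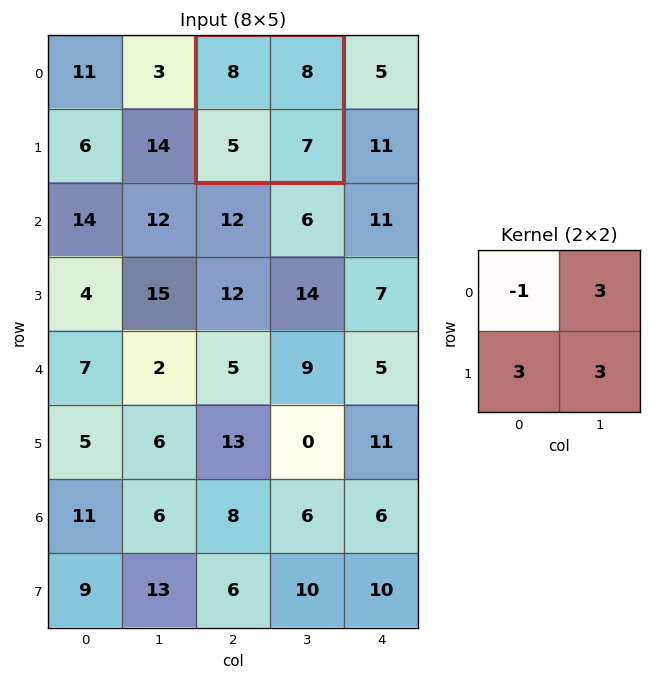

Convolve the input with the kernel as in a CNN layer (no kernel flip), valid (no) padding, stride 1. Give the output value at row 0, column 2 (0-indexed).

The receptive field on the input at this output position is [8 8 / 5 7]. Elementwise product with the kernel and sum: 8·-1 + 8·3 + 5·3 + 7·3.

52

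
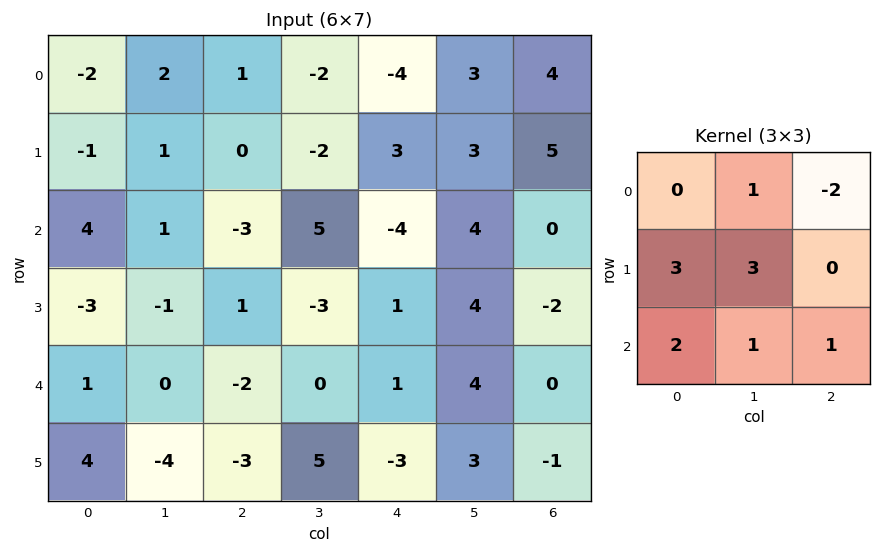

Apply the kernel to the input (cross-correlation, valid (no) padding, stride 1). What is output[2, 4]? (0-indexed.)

The receptive field on the input at this output position is [-4 4 0 / 1 4 -2 / 1 4 0]. Elementwise product with the kernel and sum: 4·1 + 0·-2 + 1·3 + 4·3 + 1·2 + 4·1 + 0·1.

25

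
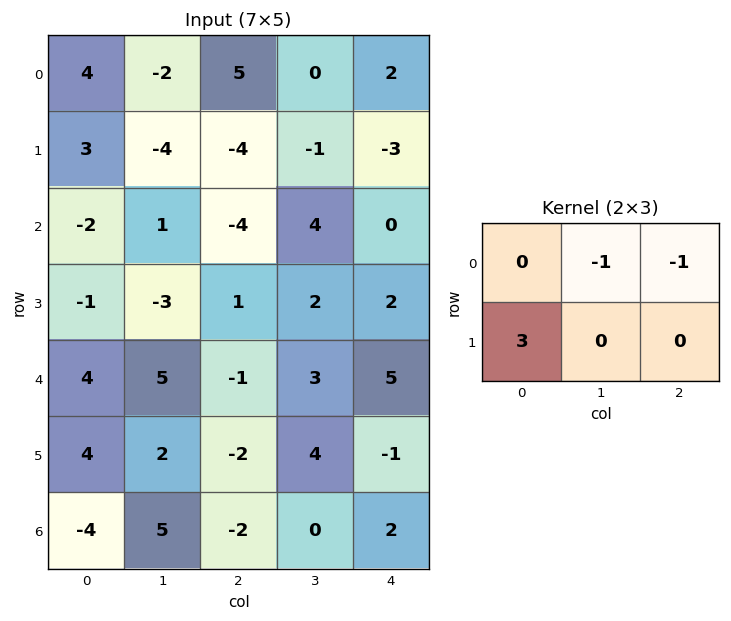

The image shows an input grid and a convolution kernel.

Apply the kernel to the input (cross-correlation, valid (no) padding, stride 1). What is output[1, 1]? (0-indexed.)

8

The receptive field on the input at this output position is [-4 -4 -1 / 1 -4 4]. Elementwise product with the kernel and sum: -4·-1 + -1·-1 + 1·3.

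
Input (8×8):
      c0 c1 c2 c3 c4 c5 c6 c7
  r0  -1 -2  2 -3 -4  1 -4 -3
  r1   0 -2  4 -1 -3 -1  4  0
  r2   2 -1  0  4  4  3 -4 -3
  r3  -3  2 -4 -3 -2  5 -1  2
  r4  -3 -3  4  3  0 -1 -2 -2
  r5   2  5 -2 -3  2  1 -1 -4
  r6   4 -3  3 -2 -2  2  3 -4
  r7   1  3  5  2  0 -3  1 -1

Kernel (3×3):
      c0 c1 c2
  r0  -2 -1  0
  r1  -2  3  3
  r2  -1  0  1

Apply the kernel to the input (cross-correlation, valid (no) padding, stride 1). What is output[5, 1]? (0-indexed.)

0

The receptive field on the input at this output position is [5 -2 -3 / -3 3 -2 / 3 5 2]. Elementwise product with the kernel and sum: 5·-2 + -2·-1 + -3·-2 + 3·3 + -2·3 + 3·-1 + 2·1.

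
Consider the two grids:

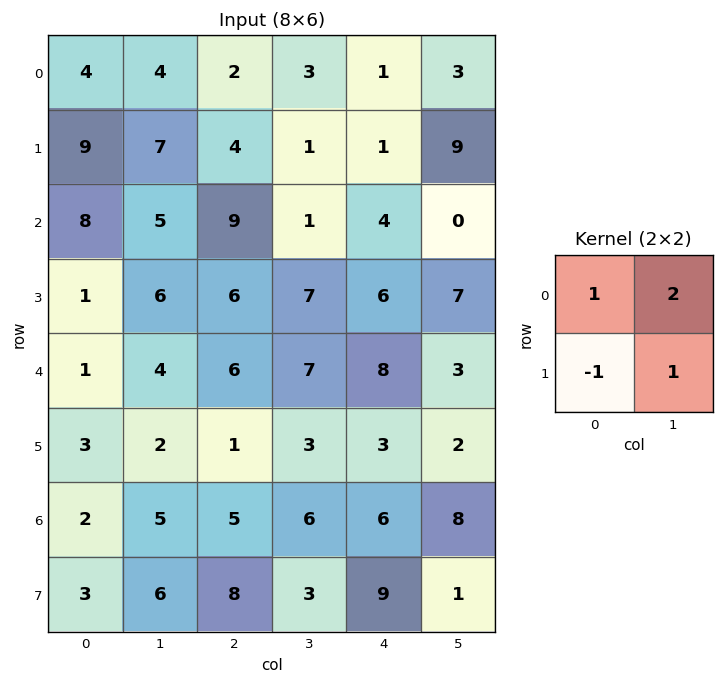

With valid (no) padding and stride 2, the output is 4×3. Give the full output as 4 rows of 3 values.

Output[0,0]: The receptive field on the input at this output position is [4 4 / 9 7]. Elementwise product with the kernel and sum: 4·1 + 4·2 + 9·-1 + 7·1.
Output[0,1]: The receptive field on the input at this output position is [2 3 / 4 1]. Elementwise product with the kernel and sum: 2·1 + 3·2 + 4·-1 + 1·1.

10 5 15
23 12 5
8 22 13
15 12 14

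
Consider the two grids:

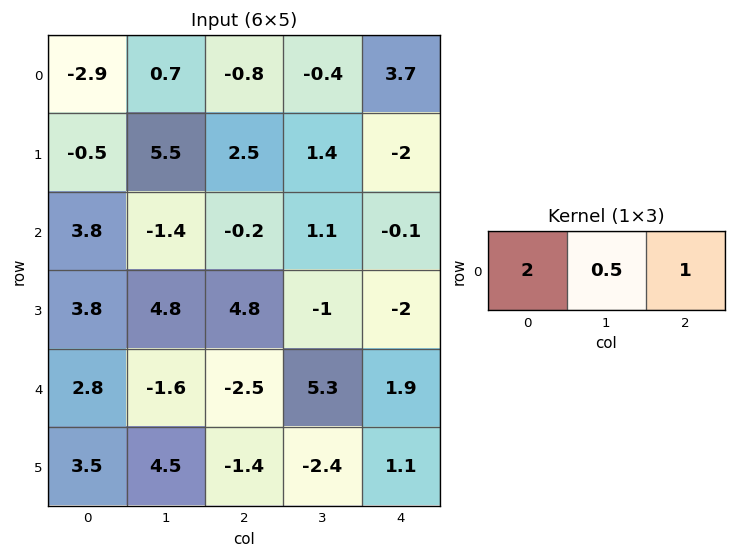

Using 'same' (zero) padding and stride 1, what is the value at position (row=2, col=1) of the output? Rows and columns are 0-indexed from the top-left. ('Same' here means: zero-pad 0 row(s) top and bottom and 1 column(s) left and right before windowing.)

6.7

The receptive field on the zero-padded input at this output position is [3.8 -1.4 -0.2]. Elementwise product with the kernel and sum: 3.8·2 + -1.4·0.5 + -0.2·1.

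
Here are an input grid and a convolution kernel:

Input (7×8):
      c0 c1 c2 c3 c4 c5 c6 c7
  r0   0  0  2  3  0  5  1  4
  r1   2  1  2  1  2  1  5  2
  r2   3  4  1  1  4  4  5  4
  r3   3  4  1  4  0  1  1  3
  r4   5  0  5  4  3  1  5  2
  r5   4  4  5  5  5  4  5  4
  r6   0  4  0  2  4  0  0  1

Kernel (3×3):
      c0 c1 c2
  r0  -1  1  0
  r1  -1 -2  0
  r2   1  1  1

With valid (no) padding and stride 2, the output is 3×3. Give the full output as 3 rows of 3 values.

Output[0,0]: The receptive field on the input at this output position is [0 0 2 / 2 1 2 / 3 4 1]. Elementwise product with the kernel and sum: 0·-1 + 0·1 + 2·-1 + 1·-2 + 3·1 + 4·1 + 1·1.

4 3 14
0 3 7
-13 -10 -11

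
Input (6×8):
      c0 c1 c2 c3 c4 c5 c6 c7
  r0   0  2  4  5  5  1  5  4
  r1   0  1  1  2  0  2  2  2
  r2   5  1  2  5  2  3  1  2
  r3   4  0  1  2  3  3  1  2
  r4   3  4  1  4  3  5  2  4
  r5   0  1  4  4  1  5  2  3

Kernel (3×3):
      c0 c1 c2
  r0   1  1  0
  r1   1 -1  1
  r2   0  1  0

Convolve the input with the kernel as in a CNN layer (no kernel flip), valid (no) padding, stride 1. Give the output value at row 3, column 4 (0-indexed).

11

The receptive field on the input at this output position is [3 3 1 / 3 5 2 / 1 5 2]. Elementwise product with the kernel and sum: 3·1 + 3·1 + 3·1 + 5·-1 + 2·1 + 5·1.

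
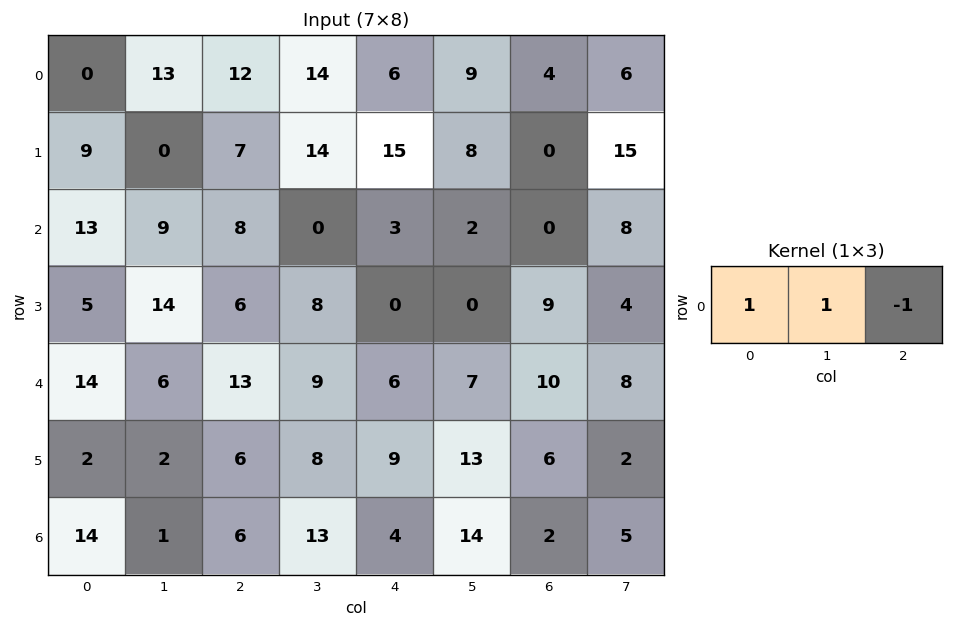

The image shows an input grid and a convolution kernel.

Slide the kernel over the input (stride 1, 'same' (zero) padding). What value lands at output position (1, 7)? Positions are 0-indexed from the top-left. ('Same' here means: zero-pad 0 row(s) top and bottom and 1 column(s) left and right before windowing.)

The receptive field on the zero-padded input at this output position is [0 15 0]. Elementwise product with the kernel and sum: 0·1 + 15·1 + 0·-1.

15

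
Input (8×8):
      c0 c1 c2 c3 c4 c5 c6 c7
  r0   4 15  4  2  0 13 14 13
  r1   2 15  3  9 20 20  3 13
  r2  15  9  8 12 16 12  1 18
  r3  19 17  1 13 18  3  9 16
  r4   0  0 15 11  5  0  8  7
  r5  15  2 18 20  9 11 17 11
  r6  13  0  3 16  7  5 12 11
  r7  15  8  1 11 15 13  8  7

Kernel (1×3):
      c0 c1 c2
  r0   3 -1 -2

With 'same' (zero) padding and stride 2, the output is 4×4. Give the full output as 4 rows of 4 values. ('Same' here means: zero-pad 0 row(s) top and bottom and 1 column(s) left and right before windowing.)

-34 37 -20 -1
-33 -5 -4 -1
0 -37 28 -22
-13 -35 31 -19

Output[0,0]: The receptive field on the zero-padded input at this output position is [0 4 15]. Elementwise product with the kernel and sum: 0·3 + 4·-1 + 15·-2.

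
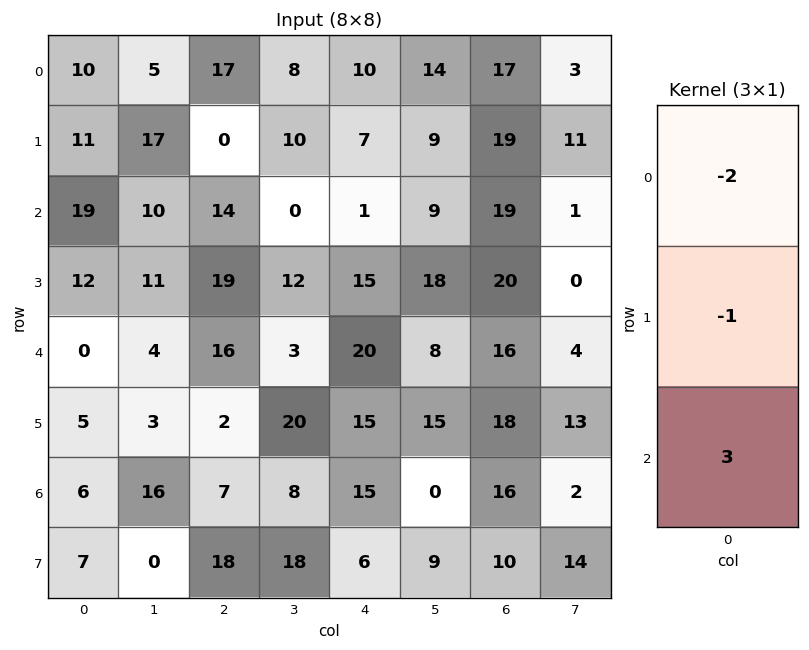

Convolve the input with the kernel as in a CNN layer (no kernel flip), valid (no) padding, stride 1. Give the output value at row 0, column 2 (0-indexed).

The receptive field on the input at this output position is [17 / 0 / 14]. Elementwise product with the kernel and sum: 17·-2 + 0·-1 + 14·3.

8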